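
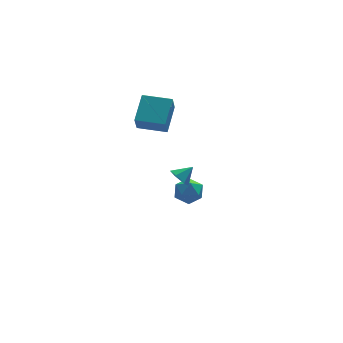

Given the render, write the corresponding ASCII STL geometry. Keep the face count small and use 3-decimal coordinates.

solid 
facet normal -0.769 -0.143 -0.623
outer loop
vertex -3.055 -1.408 0.482
vertex -3.382 -1.743 0.962
vertex -3.459 -1.08 0.905
endloop
endfacet
facet normal 0.567 0.819 -0.093
outer loop
vertex -3.055 -1.408 0.482
vertex -3.459 -1.08 0.905
vertex -2.598 -1.597 1.598
endloop
endfacet
facet normal -0.769 -0.143 -0.623
outer loop
vertex -3.459 -1.08 0.905
vertex -3.382 -1.743 0.962
vertex -3.785 -1.414 1.384
endloop
endfacet
facet normal 0.021 0.813 0.581
outer loop
vertex -3.459 -1.08 0.905
vertex -3.785 -1.414 1.384
vertex -2.598 -1.597 1.598
endloop
endfacet
facet normal -0.769 -0.143 -0.623
outer loop
vertex -3.785 -1.414 1.384
vertex -3.382 -1.743 0.962
vertex -3.709 -2.077 1.442
endloop
endfacet
facet normal -0.167 0.067 0.984
outer loop
vertex -3.785 -1.414 1.384
vertex -3.709 -2.077 1.442
vertex -2.598 -1.597 1.598
endloop
endfacet
facet normal -0.769 -0.143 -0.623
outer loop
vertex -3.709 -2.077 1.442
vertex -3.382 -1.743 0.962
vertex -3.306 -2.406 1.02
endloop
endfacet
facet normal 0.192 -0.676 0.711
outer loop
vertex -3.709 -2.077 1.442
vertex -3.306 -2.406 1.02
vertex -2.598 -1.597 1.598
endloop
endfacet
facet normal -0.769 -0.143 -0.623
outer loop
vertex -3.306 -2.406 1.02
vertex -3.382 -1.743 0.962
vertex -2.979 -2.071 0.54
endloop
endfacet
facet normal 0.740 -0.672 0.035
outer loop
vertex -3.306 -2.406 1.02
vertex -2.979 -2.071 0.54
vertex -2.598 -1.597 1.598
endloop
endfacet
facet normal -0.769 -0.143 -0.623
outer loop
vertex -2.979 -2.071 0.54
vertex -3.382 -1.743 0.962
vertex -3.055 -1.408 0.482
endloop
endfacet
facet normal 0.927 0.074 -0.367
outer loop
vertex -2.979 -2.071 0.54
vertex -3.055 -1.408 0.482
vertex -2.598 -1.597 1.598
endloop
endfacet
facet normal -0.227 0.306 0.925
outer loop
vertex -1.542 3.071 -2.896
vertex -2.391 2.686 -2.977
vertex -1.68 2.183 -2.636
endloop
endfacet
facet normal 0.472 0.180 0.863
outer loop
vertex -1.542 3.071 -2.896
vertex -1.68 2.183 -2.636
vertex -0.907 2.418 -3.107
endloop
endfacet
facet normal 0.727 0.596 0.342
outer loop
vertex -1.542 3.071 -2.896
vertex -0.907 2.418 -3.107
vertex -1.14 3.066 -3.741
endloop
endfacet
facet normal 0.183 0.980 0.081
outer loop
vertex -1.542 3.071 -2.896
vertex -1.14 3.066 -3.741
vertex -2.057 3.231 -3.66
endloop
endfacet
facet normal -0.405 0.801 0.441
outer loop
vertex -1.542 3.071 -2.896
vertex -2.057 3.231 -3.66
vertex -2.391 2.686 -2.977
endloop
endfacet
facet normal 0.556 -0.501 0.663
outer loop
vertex -0.907 2.418 -3.107
vertex -1.68 2.183 -2.636
vertex -1.363 1.629 -3.32
endloop
endfacet
facet normal -0.575 -0.296 0.763
outer loop
vertex -1.68 2.183 -2.636
vertex -2.391 2.686 -2.977
vertex -2.28 1.794 -3.239
endloop
endfacet
facet normal -0.863 0.504 -0.020
outer loop
vertex -2.391 2.686 -2.977
vertex -2.057 3.231 -3.66
vertex -2.513 2.442 -3.873
endloop
endfacet
facet normal 0.090 0.794 -0.601
outer loop
vertex -2.057 3.231 -3.66
vertex -1.14 3.066 -3.741
vertex -1.74 2.677 -4.344
endloop
endfacet
facet normal 0.968 0.173 -0.179
outer loop
vertex -1.14 3.066 -3.741
vertex -0.907 2.418 -3.107
vertex -1.029 2.174 -4.003
endloop
endfacet
facet normal -0.183 -0.980 -0.081
outer loop
vertex -1.878 1.789 -4.084
vertex -1.363 1.629 -3.32
vertex -2.28 1.794 -3.239
endloop
endfacet
facet normal -0.727 -0.596 -0.342
outer loop
vertex -1.878 1.789 -4.084
vertex -2.28 1.794 -3.239
vertex -2.513 2.442 -3.873
endloop
endfacet
facet normal -0.472 -0.180 -0.863
outer loop
vertex -1.878 1.789 -4.084
vertex -2.513 2.442 -3.873
vertex -1.74 2.677 -4.344
endloop
endfacet
facet normal 0.227 -0.306 -0.925
outer loop
vertex -1.878 1.789 -4.084
vertex -1.74 2.677 -4.344
vertex -1.029 2.174 -4.003
endloop
endfacet
facet normal 0.405 -0.801 -0.441
outer loop
vertex -1.878 1.789 -4.084
vertex -1.029 2.174 -4.003
vertex -1.363 1.629 -3.32
endloop
endfacet
facet normal -0.090 -0.794 0.601
outer loop
vertex -2.28 1.794 -3.239
vertex -1.363 1.629 -3.32
vertex -1.68 2.183 -2.636
endloop
endfacet
facet normal -0.968 -0.173 0.179
outer loop
vertex -2.513 2.442 -3.873
vertex -2.28 1.794 -3.239
vertex -2.391 2.686 -2.977
endloop
endfacet
facet normal -0.556 0.501 -0.663
outer loop
vertex -1.74 2.677 -4.344
vertex -2.513 2.442 -3.873
vertex -2.057 3.231 -3.66
endloop
endfacet
facet normal 0.575 0.296 -0.763
outer loop
vertex -1.029 2.174 -4.003
vertex -1.74 2.677 -4.344
vertex -1.14 3.066 -3.741
endloop
endfacet
facet normal 0.863 -0.504 0.020
outer loop
vertex -1.363 1.629 -3.32
vertex -1.029 2.174 -4.003
vertex -0.907 2.418 -3.107
endloop
endfacet
facet normal -0.886 0.461 0.050
outer loop
vertex -4.23 2.784 4.66
vertex -3.951 3.44 3.549
vertex -4.986 1.439 3.675
endloop
endfacet
facet normal -0.212 -0.497 0.841
outer loop
vertex -3.489 0.66 3.591
vertex -4.23 2.784 4.66
vertex -4.986 1.439 3.675
endloop
endfacet
facet normal -0.886 0.461 0.050
outer loop
vertex -4.986 1.439 3.675
vertex -3.951 3.44 3.549
vertex -4.707 2.095 2.565
endloop
endfacet
facet normal -0.413 -0.735 -0.538
outer loop
vertex -4.707 2.095 2.565
vertex -3.489 0.66 3.591
vertex -4.986 1.439 3.675
endloop
endfacet
facet normal 0.413 0.735 0.538
outer loop
vertex -4.23 2.784 4.66
vertex -2.454 2.661 3.465
vertex -3.951 3.44 3.549
endloop
endfacet
facet normal -0.211 -0.497 0.842
outer loop
vertex -2.733 2.005 4.575
vertex -4.23 2.784 4.66
vertex -3.489 0.66 3.591
endloop
endfacet
facet normal 0.413 0.735 0.538
outer loop
vertex -2.733 2.005 4.575
vertex -2.454 2.661 3.465
vertex -4.23 2.784 4.66
endloop
endfacet
facet normal 0.211 0.497 -0.842
outer loop
vertex -3.951 3.44 3.549
vertex -2.454 2.661 3.465
vertex -4.707 2.095 2.565
endloop
endfacet
facet normal -0.413 -0.735 -0.538
outer loop
vertex -3.21 1.316 2.48
vertex -3.489 0.66 3.591
vertex -4.707 2.095 2.565
endloop
endfacet
facet normal 0.211 0.498 -0.841
outer loop
vertex -4.707 2.095 2.565
vertex -2.454 2.661 3.465
vertex -3.21 1.316 2.48
endloop
endfacet
facet normal 0.886 -0.461 -0.050
outer loop
vertex -3.21 1.316 2.48
vertex -2.733 2.005 4.575
vertex -3.489 0.66 3.591
endloop
endfacet
facet normal 0.886 -0.461 -0.050
outer loop
vertex -2.454 2.661 3.465
vertex -2.733 2.005 4.575
vertex -3.21 1.316 2.48
endloop
endfacet

endsolid


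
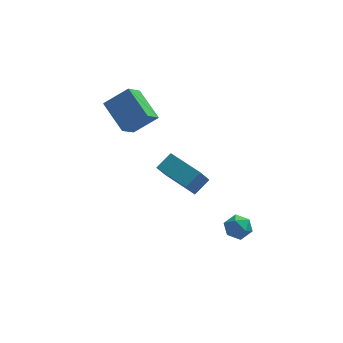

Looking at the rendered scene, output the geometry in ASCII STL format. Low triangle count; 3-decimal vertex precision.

solid 
facet normal -0.408 -0.666 0.624
outer loop
vertex -2.965 3.873 3.507
vertex -4.263 3.725 2.5
vertex -2.021 2.363 2.513
endloop
endfacet
facet normal 0.787 0.090 0.611
outer loop
vertex -1.437 3.315 1.62
vertex -2.965 3.873 3.507
vertex -2.021 2.363 2.513
endloop
endfacet
facet normal -0.408 -0.666 0.624
outer loop
vertex -2.021 2.363 2.513
vertex -4.263 3.725 2.5
vertex -3.319 2.214 1.505
endloop
endfacet
facet normal 0.463 -0.741 -0.487
outer loop
vertex -3.319 2.214 1.505
vertex -1.437 3.315 1.62
vertex -2.021 2.363 2.513
endloop
endfacet
facet normal -0.462 0.741 0.487
outer loop
vertex -2.965 3.873 3.507
vertex -3.679 4.677 1.607
vertex -4.263 3.725 2.5
endloop
endfacet
facet normal 0.787 0.089 0.611
outer loop
vertex -2.381 4.826 2.615
vertex -2.965 3.873 3.507
vertex -1.437 3.315 1.62
endloop
endfacet
facet normal -0.463 0.740 0.487
outer loop
vertex -2.381 4.826 2.615
vertex -3.679 4.677 1.607
vertex -2.965 3.873 3.507
endloop
endfacet
facet normal -0.787 -0.090 -0.610
outer loop
vertex -4.263 3.725 2.5
vertex -3.679 4.677 1.607
vertex -3.319 2.214 1.505
endloop
endfacet
facet normal 0.463 -0.740 -0.488
outer loop
vertex -2.735 3.167 0.613
vertex -1.437 3.315 1.62
vertex -3.319 2.214 1.505
endloop
endfacet
facet normal -0.787 -0.090 -0.611
outer loop
vertex -3.319 2.214 1.505
vertex -3.679 4.677 1.607
vertex -2.735 3.167 0.613
endloop
endfacet
facet normal 0.408 0.666 -0.624
outer loop
vertex -2.735 3.167 0.613
vertex -2.381 4.826 2.615
vertex -1.437 3.315 1.62
endloop
endfacet
facet normal 0.408 0.666 -0.624
outer loop
vertex -3.679 4.677 1.607
vertex -2.381 4.826 2.615
vertex -2.735 3.167 0.613
endloop
endfacet
facet normal -0.339 -0.471 0.814
outer loop
vertex 0.666 2.134 -1.873
vertex -0.808 3.712 -1.573
vertex -0.106 1.54 -2.538
endloop
endfacet
facet normal 0.676 -0.724 -0.138
outer loop
vertex 0.388 2.228 -3.727
vertex 0.666 2.134 -1.873
vertex -0.106 1.54 -2.538
endloop
endfacet
facet normal -0.338 -0.471 0.815
outer loop
vertex -0.106 1.54 -2.538
vertex -0.808 3.712 -1.573
vertex -1.58 3.118 -2.237
endloop
endfacet
facet normal -0.655 -0.504 -0.564
outer loop
vertex -1.58 3.118 -2.237
vertex 0.388 2.228 -3.727
vertex -0.106 1.54 -2.538
endloop
endfacet
facet normal 0.654 0.504 0.564
outer loop
vertex 0.666 2.134 -1.873
vertex -0.314 4.4 -2.762
vertex -0.808 3.712 -1.573
endloop
endfacet
facet normal 0.676 -0.724 -0.138
outer loop
vertex 1.16 2.822 -3.063
vertex 0.666 2.134 -1.873
vertex 0.388 2.228 -3.727
endloop
endfacet
facet normal 0.655 0.504 0.563
outer loop
vertex 1.16 2.822 -3.063
vertex -0.314 4.4 -2.762
vertex 0.666 2.134 -1.873
endloop
endfacet
facet normal -0.676 0.724 0.138
outer loop
vertex -0.808 3.712 -1.573
vertex -0.314 4.4 -2.762
vertex -1.58 3.118 -2.237
endloop
endfacet
facet normal -0.655 -0.504 -0.563
outer loop
vertex -1.086 3.806 -3.427
vertex 0.388 2.228 -3.727
vertex -1.58 3.118 -2.237
endloop
endfacet
facet normal -0.676 0.724 0.138
outer loop
vertex -1.58 3.118 -2.237
vertex -0.314 4.4 -2.762
vertex -1.086 3.806 -3.427
endloop
endfacet
facet normal 0.338 0.471 -0.815
outer loop
vertex -1.086 3.806 -3.427
vertex 1.16 2.822 -3.063
vertex 0.388 2.228 -3.727
endloop
endfacet
facet normal 0.339 0.472 -0.814
outer loop
vertex -0.314 4.4 -2.762
vertex 1.16 2.822 -3.063
vertex -1.086 3.806 -3.427
endloop
endfacet
facet normal -0.633 0.723 0.276
outer loop
vertex 1.941 -2.351 -2.083
vertex 1.567 -2.859 -1.61
vertex 2.172 -2.435 -1.334
endloop
endfacet
facet normal 0.007 0.994 0.109
outer loop
vertex 1.941 -2.351 -2.083
vertex 2.172 -2.435 -1.334
vertex 2.709 -2.376 -1.908
endloop
endfacet
facet normal 0.155 0.810 -0.565
outer loop
vertex 1.941 -2.351 -2.083
vertex 2.709 -2.376 -1.908
vertex 2.436 -2.763 -2.538
endloop
endfacet
facet normal -0.393 0.427 -0.814
outer loop
vertex 1.941 -2.351 -2.083
vertex 2.436 -2.763 -2.538
vertex 1.73 -3.061 -2.354
endloop
endfacet
facet normal -0.880 0.374 -0.294
outer loop
vertex 1.941 -2.351 -2.083
vertex 1.73 -3.061 -2.354
vertex 1.567 -2.859 -1.61
endloop
endfacet
facet normal 0.494 0.688 0.532
outer loop
vertex 2.709 -2.376 -1.908
vertex 2.172 -2.435 -1.334
vertex 2.81 -2.899 -1.326
endloop
endfacet
facet normal -0.542 0.251 0.802
outer loop
vertex 2.172 -2.435 -1.334
vertex 1.567 -2.859 -1.61
vertex 2.104 -3.197 -1.142
endloop
endfacet
facet normal -0.941 -0.316 -0.120
outer loop
vertex 1.567 -2.859 -1.61
vertex 1.73 -3.061 -2.354
vertex 1.831 -3.584 -1.772
endloop
endfacet
facet normal -0.154 -0.228 -0.961
outer loop
vertex 1.73 -3.061 -2.354
vertex 2.436 -2.763 -2.538
vertex 2.368 -3.525 -2.346
endloop
endfacet
facet normal 0.732 0.391 -0.558
outer loop
vertex 2.436 -2.763 -2.538
vertex 2.709 -2.376 -1.908
vertex 2.973 -3.101 -2.07
endloop
endfacet
facet normal 0.393 -0.427 0.814
outer loop
vertex 2.599 -3.609 -1.597
vertex 2.81 -2.899 -1.326
vertex 2.104 -3.197 -1.142
endloop
endfacet
facet normal -0.155 -0.810 0.565
outer loop
vertex 2.599 -3.609 -1.597
vertex 2.104 -3.197 -1.142
vertex 1.831 -3.584 -1.772
endloop
endfacet
facet normal -0.007 -0.994 -0.109
outer loop
vertex 2.599 -3.609 -1.597
vertex 1.831 -3.584 -1.772
vertex 2.368 -3.525 -2.346
endloop
endfacet
facet normal 0.633 -0.723 -0.276
outer loop
vertex 2.599 -3.609 -1.597
vertex 2.368 -3.525 -2.346
vertex 2.973 -3.101 -2.07
endloop
endfacet
facet normal 0.880 -0.374 0.294
outer loop
vertex 2.599 -3.609 -1.597
vertex 2.973 -3.101 -2.07
vertex 2.81 -2.899 -1.326
endloop
endfacet
facet normal 0.154 0.228 0.961
outer loop
vertex 2.104 -3.197 -1.142
vertex 2.81 -2.899 -1.326
vertex 2.172 -2.435 -1.334
endloop
endfacet
facet normal -0.732 -0.391 0.558
outer loop
vertex 1.831 -3.584 -1.772
vertex 2.104 -3.197 -1.142
vertex 1.567 -2.859 -1.61
endloop
endfacet
facet normal -0.494 -0.688 -0.532
outer loop
vertex 2.368 -3.525 -2.346
vertex 1.831 -3.584 -1.772
vertex 1.73 -3.061 -2.354
endloop
endfacet
facet normal 0.542 -0.251 -0.802
outer loop
vertex 2.973 -3.101 -2.07
vertex 2.368 -3.525 -2.346
vertex 2.436 -2.763 -2.538
endloop
endfacet
facet normal 0.941 0.316 0.120
outer loop
vertex 2.81 -2.899 -1.326
vertex 2.973 -3.101 -2.07
vertex 2.709 -2.376 -1.908
endloop
endfacet

endsolid


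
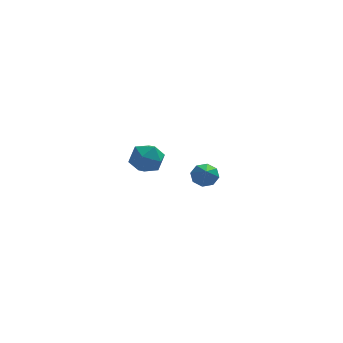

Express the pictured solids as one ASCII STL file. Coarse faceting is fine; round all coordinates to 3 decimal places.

solid 
facet normal 0.058 0.788 -0.613
outer loop
vertex 3.77 4.377 -1.104
vertex 3.248 4.208 -1.371
vertex 3.395 4.565 -0.898
endloop
endfacet
facet normal 0.525 0.125 0.842
outer loop
vertex 3.77 4.377 -1.104
vertex 3.395 4.565 -0.898
vertex 3.172 3.152 -0.549
endloop
endfacet
facet normal 0.057 0.788 -0.613
outer loop
vertex 3.395 4.565 -0.898
vertex 3.248 4.208 -1.371
vertex 2.934 4.543 -0.969
endloop
endfacet
facet normal -0.159 0.260 0.952
outer loop
vertex 3.395 4.565 -0.898
vertex 2.934 4.543 -0.969
vertex 3.172 3.152 -0.549
endloop
endfacet
facet normal 0.057 0.788 -0.613
outer loop
vertex 2.934 4.543 -0.969
vertex 3.248 4.208 -1.371
vertex 2.657 4.325 -1.275
endloop
endfacet
facet normal -0.762 0.064 0.644
outer loop
vertex 2.934 4.543 -0.969
vertex 2.657 4.325 -1.275
vertex 3.172 3.152 -0.549
endloop
endfacet
facet normal 0.056 0.788 -0.614
outer loop
vertex 2.657 4.325 -1.275
vertex 3.248 4.208 -1.371
vertex 2.726 4.038 -1.637
endloop
endfacet
facet normal -0.932 -0.348 0.098
outer loop
vertex 2.657 4.325 -1.275
vertex 2.726 4.038 -1.637
vertex 3.172 3.152 -0.549
endloop
endfacet
facet normal 0.056 0.788 -0.613
outer loop
vertex 2.726 4.038 -1.637
vertex 3.248 4.208 -1.371
vertex 3.101 3.851 -1.843
endloop
endfacet
facet normal -0.569 -0.736 -0.367
outer loop
vertex 2.726 4.038 -1.637
vertex 3.101 3.851 -1.843
vertex 3.172 3.152 -0.549
endloop
endfacet
facet normal 0.057 0.788 -0.613
outer loop
vertex 3.101 3.851 -1.843
vertex 3.248 4.208 -1.371
vertex 3.562 3.873 -1.772
endloop
endfacet
facet normal 0.115 -0.871 -0.477
outer loop
vertex 3.101 3.851 -1.843
vertex 3.562 3.873 -1.772
vertex 3.172 3.152 -0.549
endloop
endfacet
facet normal 0.057 0.788 -0.613
outer loop
vertex 3.562 3.873 -1.772
vertex 3.248 4.208 -1.371
vertex 3.839 4.091 -1.466
endloop
endfacet
facet normal 0.718 -0.675 -0.169
outer loop
vertex 3.562 3.873 -1.772
vertex 3.839 4.091 -1.466
vertex 3.172 3.152 -0.549
endloop
endfacet
facet normal 0.058 0.789 -0.612
outer loop
vertex 3.839 4.091 -1.466
vertex 3.248 4.208 -1.371
vertex 3.77 4.377 -1.104
endloop
endfacet
facet normal 0.888 -0.263 0.377
outer loop
vertex 3.839 4.091 -1.466
vertex 3.77 4.377 -1.104
vertex 3.172 3.152 -0.549
endloop
endfacet
facet normal -0.614 -0.789 0.012
outer loop
vertex -0.364 -1.628 2.892
vertex 0.192 -2.065 2.593
vertex 0.123 -2.0 3.355
endloop
endfacet
facet normal -0.771 -0.337 0.540
outer loop
vertex -0.364 -1.628 2.892
vertex 0.123 -2.0 3.355
vertex -0.081 -1.278 3.514
endloop
endfacet
facet normal -0.921 0.299 0.251
outer loop
vertex -0.364 -1.628 2.892
vertex -0.081 -1.278 3.514
vertex -0.138 -0.896 2.85
endloop
endfacet
facet normal -0.857 0.238 -0.458
outer loop
vertex -0.364 -1.628 2.892
vertex -0.138 -0.896 2.85
vertex 0.031 -1.382 2.281
endloop
endfacet
facet normal -0.667 -0.434 -0.606
outer loop
vertex -0.364 -1.628 2.892
vertex 0.031 -1.382 2.281
vertex 0.192 -2.065 2.593
endloop
endfacet
facet normal -0.189 -0.262 0.946
outer loop
vertex -0.081 -1.278 3.514
vertex 0.123 -2.0 3.355
vertex 0.649 -1.498 3.599
endloop
endfacet
facet normal 0.065 -0.994 0.091
outer loop
vertex 0.123 -2.0 3.355
vertex 0.192 -2.065 2.593
vertex 0.818 -1.984 3.03
endloop
endfacet
facet normal -0.021 -0.419 -0.908
outer loop
vertex 0.192 -2.065 2.593
vertex 0.031 -1.382 2.281
vertex 0.761 -1.602 2.366
endloop
endfacet
facet normal -0.328 0.668 -0.668
outer loop
vertex 0.031 -1.382 2.281
vertex -0.138 -0.896 2.85
vertex 0.557 -0.88 2.525
endloop
endfacet
facet normal -0.432 0.765 0.477
outer loop
vertex -0.138 -0.896 2.85
vertex -0.081 -1.278 3.514
vertex 0.488 -0.815 3.287
endloop
endfacet
facet normal 0.857 -0.238 0.458
outer loop
vertex 1.044 -1.252 2.988
vertex 0.649 -1.498 3.599
vertex 0.818 -1.984 3.03
endloop
endfacet
facet normal 0.921 -0.299 -0.251
outer loop
vertex 1.044 -1.252 2.988
vertex 0.818 -1.984 3.03
vertex 0.761 -1.602 2.366
endloop
endfacet
facet normal 0.771 0.337 -0.540
outer loop
vertex 1.044 -1.252 2.988
vertex 0.761 -1.602 2.366
vertex 0.557 -0.88 2.525
endloop
endfacet
facet normal 0.614 0.789 -0.012
outer loop
vertex 1.044 -1.252 2.988
vertex 0.557 -0.88 2.525
vertex 0.488 -0.815 3.287
endloop
endfacet
facet normal 0.667 0.434 0.606
outer loop
vertex 1.044 -1.252 2.988
vertex 0.488 -0.815 3.287
vertex 0.649 -1.498 3.599
endloop
endfacet
facet normal 0.328 -0.668 0.668
outer loop
vertex 0.818 -1.984 3.03
vertex 0.649 -1.498 3.599
vertex 0.123 -2.0 3.355
endloop
endfacet
facet normal 0.432 -0.765 -0.477
outer loop
vertex 0.761 -1.602 2.366
vertex 0.818 -1.984 3.03
vertex 0.192 -2.065 2.593
endloop
endfacet
facet normal 0.189 0.262 -0.946
outer loop
vertex 0.557 -0.88 2.525
vertex 0.761 -1.602 2.366
vertex 0.031 -1.382 2.281
endloop
endfacet
facet normal -0.065 0.994 -0.091
outer loop
vertex 0.488 -0.815 3.287
vertex 0.557 -0.88 2.525
vertex -0.138 -0.896 2.85
endloop
endfacet
facet normal 0.021 0.419 0.908
outer loop
vertex 0.649 -1.498 3.599
vertex 0.488 -0.815 3.287
vertex -0.081 -1.278 3.514
endloop
endfacet

endsolid


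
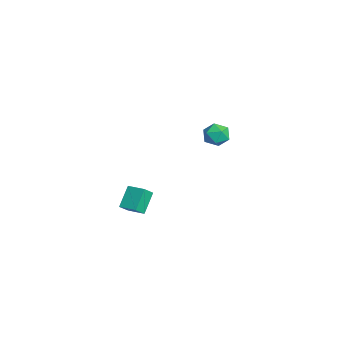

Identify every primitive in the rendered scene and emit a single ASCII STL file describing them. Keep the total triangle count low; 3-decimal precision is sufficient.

solid 
facet normal -0.443 0.593 -0.672
outer loop
vertex 2.806 -3.795 0.812
vertex 3.521 -3.109 0.946
vertex 3.531 -4.359 -0.164
endloop
endfacet
facet normal -0.715 -0.687 -0.134
outer loop
vertex 3.899 -4.851 0.394
vertex 2.806 -3.795 0.812
vertex 3.531 -4.359 -0.164
endloop
endfacet
facet normal -0.443 0.593 -0.672
outer loop
vertex 3.531 -4.359 -0.164
vertex 3.521 -3.109 0.946
vertex 4.246 -3.673 -0.03
endloop
endfacet
facet normal 0.541 -0.421 -0.728
outer loop
vertex 4.246 -3.673 -0.03
vertex 3.899 -4.851 0.394
vertex 3.531 -4.359 -0.164
endloop
endfacet
facet normal -0.541 0.421 0.728
outer loop
vertex 2.806 -3.795 0.812
vertex 3.889 -3.601 1.504
vertex 3.521 -3.109 0.946
endloop
endfacet
facet normal -0.715 -0.687 -0.134
outer loop
vertex 3.174 -4.287 1.37
vertex 2.806 -3.795 0.812
vertex 3.899 -4.851 0.394
endloop
endfacet
facet normal -0.541 0.421 0.728
outer loop
vertex 3.174 -4.287 1.37
vertex 3.889 -3.601 1.504
vertex 2.806 -3.795 0.812
endloop
endfacet
facet normal 0.715 0.687 0.134
outer loop
vertex 3.521 -3.109 0.946
vertex 3.889 -3.601 1.504
vertex 4.246 -3.673 -0.03
endloop
endfacet
facet normal 0.541 -0.421 -0.728
outer loop
vertex 4.614 -4.165 0.528
vertex 3.899 -4.851 0.394
vertex 4.246 -3.673 -0.03
endloop
endfacet
facet normal 0.715 0.687 0.134
outer loop
vertex 4.246 -3.673 -0.03
vertex 3.889 -3.601 1.504
vertex 4.614 -4.165 0.528
endloop
endfacet
facet normal 0.443 -0.593 0.672
outer loop
vertex 4.614 -4.165 0.528
vertex 3.174 -4.287 1.37
vertex 3.899 -4.851 0.394
endloop
endfacet
facet normal 0.443 -0.593 0.672
outer loop
vertex 3.889 -3.601 1.504
vertex 3.174 -4.287 1.37
vertex 4.614 -4.165 0.528
endloop
endfacet
facet normal -0.626 0.772 0.111
outer loop
vertex -3.478 2.1 0.306
vertex -3.897 1.679 0.872
vertex -3.269 2.156 1.097
endloop
endfacet
facet normal 0.025 0.997 -0.077
outer loop
vertex -3.478 2.1 0.306
vertex -3.269 2.156 1.097
vertex -2.687 2.097 0.523
endloop
endfacet
facet normal 0.194 0.689 -0.698
outer loop
vertex -3.478 2.1 0.306
vertex -2.687 2.097 0.523
vertex -2.955 1.584 -0.058
endloop
endfacet
facet normal -0.353 0.273 -0.895
outer loop
vertex -3.478 2.1 0.306
vertex -2.955 1.584 -0.058
vertex -3.703 1.325 0.158
endloop
endfacet
facet normal -0.859 0.325 -0.395
outer loop
vertex -3.478 2.1 0.306
vertex -3.703 1.325 0.158
vertex -3.897 1.679 0.872
endloop
endfacet
facet normal 0.487 0.768 0.415
outer loop
vertex -2.687 2.097 0.523
vertex -3.269 2.156 1.097
vertex -2.617 1.675 1.222
endloop
endfacet
facet normal -0.565 0.405 0.719
outer loop
vertex -3.269 2.156 1.097
vertex -3.897 1.679 0.872
vertex -3.365 1.416 1.438
endloop
endfacet
facet normal -0.943 -0.319 -0.098
outer loop
vertex -3.897 1.679 0.872
vertex -3.703 1.325 0.158
vertex -3.633 0.903 0.857
endloop
endfacet
facet normal -0.123 -0.402 -0.907
outer loop
vertex -3.703 1.325 0.158
vertex -2.955 1.584 -0.058
vertex -3.051 0.844 0.283
endloop
endfacet
facet normal 0.761 0.270 -0.590
outer loop
vertex -2.955 1.584 -0.058
vertex -2.687 2.097 0.523
vertex -2.423 1.321 0.508
endloop
endfacet
facet normal 0.353 -0.273 0.895
outer loop
vertex -2.842 0.9 1.074
vertex -2.617 1.675 1.222
vertex -3.365 1.416 1.438
endloop
endfacet
facet normal -0.194 -0.689 0.698
outer loop
vertex -2.842 0.9 1.074
vertex -3.365 1.416 1.438
vertex -3.633 0.903 0.857
endloop
endfacet
facet normal -0.025 -0.997 0.077
outer loop
vertex -2.842 0.9 1.074
vertex -3.633 0.903 0.857
vertex -3.051 0.844 0.283
endloop
endfacet
facet normal 0.626 -0.772 -0.111
outer loop
vertex -2.842 0.9 1.074
vertex -3.051 0.844 0.283
vertex -2.423 1.321 0.508
endloop
endfacet
facet normal 0.859 -0.325 0.395
outer loop
vertex -2.842 0.9 1.074
vertex -2.423 1.321 0.508
vertex -2.617 1.675 1.222
endloop
endfacet
facet normal 0.123 0.402 0.907
outer loop
vertex -3.365 1.416 1.438
vertex -2.617 1.675 1.222
vertex -3.269 2.156 1.097
endloop
endfacet
facet normal -0.761 -0.270 0.590
outer loop
vertex -3.633 0.903 0.857
vertex -3.365 1.416 1.438
vertex -3.897 1.679 0.872
endloop
endfacet
facet normal -0.487 -0.768 -0.415
outer loop
vertex -3.051 0.844 0.283
vertex -3.633 0.903 0.857
vertex -3.703 1.325 0.158
endloop
endfacet
facet normal 0.565 -0.405 -0.719
outer loop
vertex -2.423 1.321 0.508
vertex -3.051 0.844 0.283
vertex -2.955 1.584 -0.058
endloop
endfacet
facet normal 0.943 0.319 0.098
outer loop
vertex -2.617 1.675 1.222
vertex -2.423 1.321 0.508
vertex -2.687 2.097 0.523
endloop
endfacet

endsolid


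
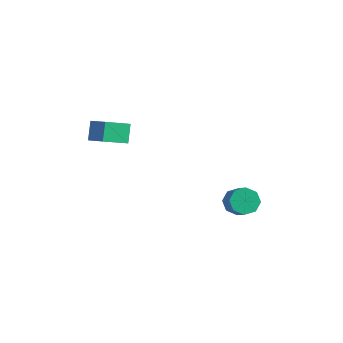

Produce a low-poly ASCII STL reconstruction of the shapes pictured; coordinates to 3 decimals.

solid 
facet normal -0.637 0.402 -0.658
outer loop
vertex 1.001 2.873 0.328
vertex 0.612 2.443 0.442
vertex 0.719 2.979 0.666
endloop
endfacet
facet normal 0.455 0.885 0.102
outer loop
vertex 1.001 2.873 0.328
vertex 0.719 2.979 0.666
vertex 1.676 2.446 1.025
endloop
endfacet
facet normal 0.455 0.885 0.101
outer loop
vertex 1.676 2.446 1.025
vertex 0.719 2.979 0.666
vertex 1.395 2.552 1.362
endloop
endfacet
facet normal 0.637 -0.403 0.658
outer loop
vertex 1.676 2.446 1.025
vertex 1.395 2.552 1.362
vertex 1.288 2.017 1.138
endloop
endfacet
facet normal -0.637 0.402 -0.658
outer loop
vertex 0.719 2.979 0.666
vertex 0.612 2.443 0.442
vertex 0.375 2.771 0.872
endloop
endfacet
facet normal -0.119 0.791 0.600
outer loop
vertex 0.719 2.979 0.666
vertex 0.375 2.771 0.872
vertex 1.395 2.552 1.362
endloop
endfacet
facet normal -0.119 0.791 0.600
outer loop
vertex 1.395 2.552 1.362
vertex 0.375 2.771 0.872
vertex 1.051 2.344 1.568
endloop
endfacet
facet normal 0.637 -0.403 0.657
outer loop
vertex 1.395 2.552 1.362
vertex 1.051 2.344 1.568
vertex 1.288 2.017 1.138
endloop
endfacet
facet normal -0.637 0.402 -0.658
outer loop
vertex 0.375 2.771 0.872
vertex 0.612 2.443 0.442
vertex 0.17 2.371 0.826
endloop
endfacet
facet normal -0.622 0.233 0.747
outer loop
vertex 0.375 2.771 0.872
vertex 0.17 2.371 0.826
vertex 1.051 2.344 1.568
endloop
endfacet
facet normal -0.622 0.233 0.747
outer loop
vertex 1.051 2.344 1.568
vertex 0.17 2.371 0.826
vertex 0.846 1.944 1.522
endloop
endfacet
facet normal 0.637 -0.402 0.657
outer loop
vertex 1.051 2.344 1.568
vertex 0.846 1.944 1.522
vertex 1.288 2.017 1.138
endloop
endfacet
facet normal -0.637 0.403 -0.657
outer loop
vertex 0.17 2.371 0.826
vertex 0.612 2.443 0.442
vertex 0.224 2.014 0.555
endloop
endfacet
facet normal -0.761 -0.461 0.456
outer loop
vertex 0.17 2.371 0.826
vertex 0.224 2.014 0.555
vertex 0.846 1.944 1.522
endloop
endfacet
facet normal -0.762 -0.459 0.457
outer loop
vertex 0.846 1.944 1.522
vertex 0.224 2.014 0.555
vertex 0.899 1.587 1.252
endloop
endfacet
facet normal 0.637 -0.402 0.657
outer loop
vertex 0.846 1.944 1.522
vertex 0.899 1.587 1.252
vertex 1.288 2.017 1.138
endloop
endfacet
facet normal -0.637 0.403 -0.658
outer loop
vertex 0.224 2.014 0.555
vertex 0.612 2.443 0.442
vertex 0.505 1.908 0.218
endloop
endfacet
facet normal -0.455 -0.885 -0.101
outer loop
vertex 0.224 2.014 0.555
vertex 0.505 1.908 0.218
vertex 0.899 1.587 1.252
endloop
endfacet
facet normal -0.454 -0.885 -0.102
outer loop
vertex 0.899 1.587 1.252
vertex 0.505 1.908 0.218
vertex 1.181 1.481 0.914
endloop
endfacet
facet normal 0.637 -0.402 0.658
outer loop
vertex 0.899 1.587 1.252
vertex 1.181 1.481 0.914
vertex 1.288 2.017 1.138
endloop
endfacet
facet normal -0.637 0.403 -0.657
outer loop
vertex 0.505 1.908 0.218
vertex 0.612 2.443 0.442
vertex 0.849 2.116 0.012
endloop
endfacet
facet normal 0.119 -0.791 -0.600
outer loop
vertex 0.505 1.908 0.218
vertex 0.849 2.116 0.012
vertex 1.181 1.481 0.914
endloop
endfacet
facet normal 0.119 -0.791 -0.600
outer loop
vertex 1.181 1.481 0.914
vertex 0.849 2.116 0.012
vertex 1.525 1.689 0.708
endloop
endfacet
facet normal 0.637 -0.402 0.658
outer loop
vertex 1.181 1.481 0.914
vertex 1.525 1.689 0.708
vertex 1.288 2.017 1.138
endloop
endfacet
facet normal -0.637 0.402 -0.657
outer loop
vertex 0.849 2.116 0.012
vertex 0.612 2.443 0.442
vertex 1.054 2.516 0.058
endloop
endfacet
facet normal 0.622 -0.233 -0.747
outer loop
vertex 0.849 2.116 0.012
vertex 1.054 2.516 0.058
vertex 1.525 1.689 0.708
endloop
endfacet
facet normal 0.622 -0.233 -0.747
outer loop
vertex 1.525 1.689 0.708
vertex 1.054 2.516 0.058
vertex 1.73 2.089 0.754
endloop
endfacet
facet normal 0.637 -0.402 0.658
outer loop
vertex 1.525 1.689 0.708
vertex 1.73 2.089 0.754
vertex 1.288 2.017 1.138
endloop
endfacet
facet normal -0.637 0.402 -0.657
outer loop
vertex 1.054 2.516 0.058
vertex 0.612 2.443 0.442
vertex 1.001 2.873 0.328
endloop
endfacet
facet normal 0.761 0.459 -0.458
outer loop
vertex 1.054 2.516 0.058
vertex 1.001 2.873 0.328
vertex 1.73 2.089 0.754
endloop
endfacet
facet normal 0.762 0.461 -0.455
outer loop
vertex 1.73 2.089 0.754
vertex 1.001 2.873 0.328
vertex 1.676 2.446 1.025
endloop
endfacet
facet normal 0.637 -0.403 0.657
outer loop
vertex 1.73 2.089 0.754
vertex 1.676 2.446 1.025
vertex 1.288 2.017 1.138
endloop
endfacet
facet normal -0.339 0.532 0.776
outer loop
vertex -3.599 -0.076 4.283
vertex -3.271 0.921 3.742
vertex -4.381 -0.023 3.905
endloop
endfacet
facet normal -0.279 -0.844 0.458
outer loop
vertex -4.089 -0.481 3.238
vertex -3.599 -0.076 4.283
vertex -4.381 -0.023 3.905
endloop
endfacet
facet normal -0.339 0.532 0.776
outer loop
vertex -4.381 -0.023 3.905
vertex -3.271 0.921 3.742
vertex -4.053 0.973 3.365
endloop
endfacet
facet normal -0.899 0.060 -0.435
outer loop
vertex -4.053 0.973 3.365
vertex -4.089 -0.481 3.238
vertex -4.381 -0.023 3.905
endloop
endfacet
facet normal 0.899 -0.060 0.435
outer loop
vertex -3.599 -0.076 4.283
vertex -2.979 0.463 3.075
vertex -3.271 0.921 3.742
endloop
endfacet
facet normal -0.277 -0.845 0.457
outer loop
vertex -3.307 -0.533 3.615
vertex -3.599 -0.076 4.283
vertex -4.089 -0.481 3.238
endloop
endfacet
facet normal 0.899 -0.061 0.434
outer loop
vertex -3.307 -0.533 3.615
vertex -2.979 0.463 3.075
vertex -3.599 -0.076 4.283
endloop
endfacet
facet normal 0.277 0.844 -0.458
outer loop
vertex -3.271 0.921 3.742
vertex -2.979 0.463 3.075
vertex -4.053 0.973 3.365
endloop
endfacet
facet normal -0.899 0.060 -0.434
outer loop
vertex -3.761 0.516 2.697
vertex -4.089 -0.481 3.238
vertex -4.053 0.973 3.365
endloop
endfacet
facet normal 0.278 0.845 -0.457
outer loop
vertex -4.053 0.973 3.365
vertex -2.979 0.463 3.075
vertex -3.761 0.516 2.697
endloop
endfacet
facet normal 0.339 -0.532 -0.776
outer loop
vertex -3.761 0.516 2.697
vertex -3.307 -0.533 3.615
vertex -4.089 -0.481 3.238
endloop
endfacet
facet normal 0.339 -0.532 -0.776
outer loop
vertex -2.979 0.463 3.075
vertex -3.307 -0.533 3.615
vertex -3.761 0.516 2.697
endloop
endfacet

endsolid


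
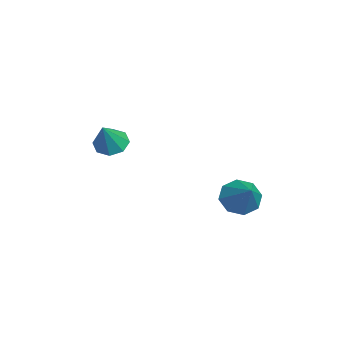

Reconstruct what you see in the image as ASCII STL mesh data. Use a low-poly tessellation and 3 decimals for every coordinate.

solid 
facet normal -0.547 0.207 -0.811
outer loop
vertex -3.231 -2.274 -0.485
vertex -3.914 -2.875 -0.178
vertex -3.73 -1.939 -0.063
endloop
endfacet
facet normal 0.669 0.706 0.230
outer loop
vertex -3.231 -2.274 -0.485
vertex -3.73 -1.939 -0.063
vertex -2.826 -3.285 1.438
endloop
endfacet
facet normal -0.546 0.207 -0.812
outer loop
vertex -3.73 -1.939 -0.063
vertex -3.914 -2.875 -0.178
vertex -4.338 -2.152 0.292
endloop
endfacet
facet normal 0.099 0.770 0.631
outer loop
vertex -3.73 -1.939 -0.063
vertex -4.338 -2.152 0.292
vertex -2.826 -3.285 1.438
endloop
endfacet
facet normal -0.547 0.207 -0.811
outer loop
vertex -4.338 -2.152 0.292
vertex -3.914 -2.875 -0.178
vertex -4.697 -2.788 0.372
endloop
endfacet
facet normal -0.399 0.333 0.855
outer loop
vertex -4.338 -2.152 0.292
vertex -4.697 -2.788 0.372
vertex -2.826 -3.285 1.438
endloop
endfacet
facet normal -0.547 0.206 -0.811
outer loop
vertex -4.697 -2.788 0.372
vertex -3.914 -2.875 -0.178
vertex -4.597 -3.475 0.13
endloop
endfacet
facet normal -0.532 -0.349 0.771
outer loop
vertex -4.697 -2.788 0.372
vertex -4.597 -3.475 0.13
vertex -2.826 -3.285 1.438
endloop
endfacet
facet normal -0.547 0.206 -0.811
outer loop
vertex -4.597 -3.475 0.13
vertex -3.914 -2.875 -0.178
vertex -4.097 -3.81 -0.292
endloop
endfacet
facet normal -0.224 -0.875 0.430
outer loop
vertex -4.597 -3.475 0.13
vertex -4.097 -3.81 -0.292
vertex -2.826 -3.285 1.438
endloop
endfacet
facet normal -0.547 0.206 -0.811
outer loop
vertex -4.097 -3.81 -0.292
vertex -3.914 -2.875 -0.178
vertex -3.49 -3.597 -0.647
endloop
endfacet
facet normal 0.347 -0.938 0.030
outer loop
vertex -4.097 -3.81 -0.292
vertex -3.49 -3.597 -0.647
vertex -2.826 -3.285 1.438
endloop
endfacet
facet normal -0.546 0.206 -0.812
outer loop
vertex -3.49 -3.597 -0.647
vertex -3.914 -2.875 -0.178
vertex -3.131 -2.961 -0.727
endloop
endfacet
facet normal 0.844 -0.501 -0.194
outer loop
vertex -3.49 -3.597 -0.647
vertex -3.131 -2.961 -0.727
vertex -2.826 -3.285 1.438
endloop
endfacet
facet normal -0.546 0.206 -0.812
outer loop
vertex -3.131 -2.961 -0.727
vertex -3.914 -2.875 -0.178
vertex -3.231 -2.274 -0.485
endloop
endfacet
facet normal 0.977 0.181 -0.111
outer loop
vertex -3.131 -2.961 -0.727
vertex -3.231 -2.274 -0.485
vertex -2.826 -3.285 1.438
endloop
endfacet
facet normal -0.754 -0.189 -0.630
outer loop
vertex 1.28 3.47 -2.592
vertex 0.602 3.329 -1.738
vertex 0.905 4.186 -2.358
endloop
endfacet
facet normal 0.762 0.524 -0.382
outer loop
vertex 1.28 3.47 -2.592
vertex 0.905 4.186 -2.358
vertex 2.198 3.731 -0.402
endloop
endfacet
facet normal -0.753 -0.190 -0.630
outer loop
vertex 0.905 4.186 -2.358
vertex 0.602 3.329 -1.738
vertex 0.351 4.4 -1.761
endloop
endfacet
facet normal 0.349 0.937 -0.012
outer loop
vertex 0.905 4.186 -2.358
vertex 0.351 4.4 -1.761
vertex 2.198 3.731 -0.402
endloop
endfacet
facet normal -0.754 -0.190 -0.629
outer loop
vertex 0.351 4.4 -1.761
vertex 0.602 3.329 -1.738
vertex -0.055 3.987 -1.15
endloop
endfacet
facet normal -0.077 0.849 0.523
outer loop
vertex 0.351 4.4 -1.761
vertex -0.055 3.987 -1.15
vertex 2.198 3.731 -0.402
endloop
endfacet
facet normal -0.753 -0.189 -0.630
outer loop
vertex -0.055 3.987 -1.15
vertex 0.602 3.329 -1.738
vertex -0.077 3.189 -0.884
endloop
endfacet
facet normal -0.267 0.311 0.912
outer loop
vertex -0.055 3.987 -1.15
vertex -0.077 3.189 -0.884
vertex 2.198 3.731 -0.402
endloop
endfacet
facet normal -0.753 -0.190 -0.630
outer loop
vertex -0.077 3.189 -0.884
vertex 0.602 3.329 -1.738
vertex 0.299 2.473 -1.118
endloop
endfacet
facet normal -0.110 -0.361 0.926
outer loop
vertex -0.077 3.189 -0.884
vertex 0.299 2.473 -1.118
vertex 2.198 3.731 -0.402
endloop
endfacet
facet normal -0.753 -0.189 -0.630
outer loop
vertex 0.299 2.473 -1.118
vertex 0.602 3.329 -1.738
vertex 0.852 2.258 -1.715
endloop
endfacet
facet normal 0.302 -0.773 0.558
outer loop
vertex 0.299 2.473 -1.118
vertex 0.852 2.258 -1.715
vertex 2.198 3.731 -0.402
endloop
endfacet
facet normal -0.753 -0.189 -0.630
outer loop
vertex 0.852 2.258 -1.715
vertex 0.602 3.329 -1.738
vertex 1.259 2.671 -2.325
endloop
endfacet
facet normal 0.728 -0.685 0.022
outer loop
vertex 0.852 2.258 -1.715
vertex 1.259 2.671 -2.325
vertex 2.198 3.731 -0.402
endloop
endfacet
facet normal -0.753 -0.191 -0.629
outer loop
vertex 1.259 2.671 -2.325
vertex 0.602 3.329 -1.738
vertex 1.28 3.47 -2.592
endloop
endfacet
facet normal 0.918 -0.147 -0.367
outer loop
vertex 1.259 2.671 -2.325
vertex 1.28 3.47 -2.592
vertex 2.198 3.731 -0.402
endloop
endfacet

endsolid


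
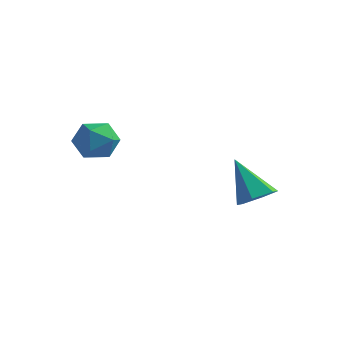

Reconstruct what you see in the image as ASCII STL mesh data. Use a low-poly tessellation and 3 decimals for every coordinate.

solid 
facet normal 0.570 -0.151 -0.807
outer loop
vertex 2.167 1.041 -3.943
vertex 1.488 1.149 -4.443
vertex 1.968 1.817 -4.229
endloop
endfacet
facet normal 0.540 0.409 0.735
outer loop
vertex 2.167 1.041 -3.943
vertex 1.968 1.817 -4.229
vertex 0.352 1.451 -2.837
endloop
endfacet
facet normal 0.571 -0.151 -0.807
outer loop
vertex 1.968 1.817 -4.229
vertex 1.488 1.149 -4.443
vertex 1.289 1.924 -4.729
endloop
endfacet
facet normal -0.019 0.972 0.234
outer loop
vertex 1.968 1.817 -4.229
vertex 1.289 1.924 -4.729
vertex 0.352 1.451 -2.837
endloop
endfacet
facet normal 0.571 -0.151 -0.807
outer loop
vertex 1.289 1.924 -4.729
vertex 1.488 1.149 -4.443
vertex 0.809 1.256 -4.943
endloop
endfacet
facet normal -0.757 0.615 -0.221
outer loop
vertex 1.289 1.924 -4.729
vertex 0.809 1.256 -4.943
vertex 0.352 1.451 -2.837
endloop
endfacet
facet normal 0.570 -0.152 -0.807
outer loop
vertex 0.809 1.256 -4.943
vertex 1.488 1.149 -4.443
vertex 1.007 0.481 -4.657
endloop
endfacet
facet normal -0.936 -0.304 -0.175
outer loop
vertex 0.809 1.256 -4.943
vertex 1.007 0.481 -4.657
vertex 0.352 1.451 -2.837
endloop
endfacet
facet normal 0.570 -0.152 -0.807
outer loop
vertex 1.007 0.481 -4.657
vertex 1.488 1.149 -4.443
vertex 1.686 0.373 -4.157
endloop
endfacet
facet normal -0.378 -0.867 0.326
outer loop
vertex 1.007 0.481 -4.657
vertex 1.686 0.373 -4.157
vertex 0.352 1.451 -2.837
endloop
endfacet
facet normal 0.570 -0.152 -0.807
outer loop
vertex 1.686 0.373 -4.157
vertex 1.488 1.149 -4.443
vertex 2.167 1.041 -3.943
endloop
endfacet
facet normal 0.361 -0.510 0.781
outer loop
vertex 1.686 0.373 -4.157
vertex 2.167 1.041 -3.943
vertex 0.352 1.451 -2.837
endloop
endfacet
facet normal -0.592 0.726 -0.352
outer loop
vertex -2.702 -2.682 -1.603
vertex -3.43 -3.055 -1.148
vertex -2.894 -2.414 -0.727
endloop
endfacet
facet normal 0.079 0.958 -0.276
outer loop
vertex -2.702 -2.682 -1.603
vertex -2.894 -2.414 -0.727
vertex -2.007 -2.562 -0.987
endloop
endfacet
facet normal 0.503 0.543 -0.673
outer loop
vertex -2.702 -2.682 -1.603
vertex -2.007 -2.562 -0.987
vertex -1.995 -3.295 -1.569
endloop
endfacet
facet normal 0.094 0.053 -0.994
outer loop
vertex -2.702 -2.682 -1.603
vertex -1.995 -3.295 -1.569
vertex -2.874 -3.6 -1.668
endloop
endfacet
facet normal -0.582 0.165 -0.796
outer loop
vertex -2.702 -2.682 -1.603
vertex -2.874 -3.6 -1.668
vertex -3.43 -3.055 -1.148
endloop
endfacet
facet normal 0.265 0.874 0.407
outer loop
vertex -2.007 -2.562 -0.987
vertex -2.894 -2.414 -0.727
vertex -2.306 -2.86 -0.152
endloop
endfacet
facet normal -0.819 0.498 0.285
outer loop
vertex -2.894 -2.414 -0.727
vertex -3.43 -3.055 -1.148
vertex -3.185 -3.165 -0.251
endloop
endfacet
facet normal -0.804 -0.407 -0.433
outer loop
vertex -3.43 -3.055 -1.148
vertex -2.874 -3.6 -1.668
vertex -3.173 -3.898 -0.833
endloop
endfacet
facet normal 0.290 -0.590 -0.754
outer loop
vertex -2.874 -3.6 -1.668
vertex -1.995 -3.295 -1.569
vertex -2.286 -4.046 -1.093
endloop
endfacet
facet normal 0.951 0.202 -0.235
outer loop
vertex -1.995 -3.295 -1.569
vertex -2.007 -2.562 -0.987
vertex -1.75 -3.405 -0.672
endloop
endfacet
facet normal -0.094 -0.053 0.994
outer loop
vertex -2.478 -3.778 -0.217
vertex -2.306 -2.86 -0.152
vertex -3.185 -3.165 -0.251
endloop
endfacet
facet normal -0.503 -0.543 0.673
outer loop
vertex -2.478 -3.778 -0.217
vertex -3.185 -3.165 -0.251
vertex -3.173 -3.898 -0.833
endloop
endfacet
facet normal -0.079 -0.958 0.276
outer loop
vertex -2.478 -3.778 -0.217
vertex -3.173 -3.898 -0.833
vertex -2.286 -4.046 -1.093
endloop
endfacet
facet normal 0.592 -0.726 0.352
outer loop
vertex -2.478 -3.778 -0.217
vertex -2.286 -4.046 -1.093
vertex -1.75 -3.405 -0.672
endloop
endfacet
facet normal 0.582 -0.165 0.796
outer loop
vertex -2.478 -3.778 -0.217
vertex -1.75 -3.405 -0.672
vertex -2.306 -2.86 -0.152
endloop
endfacet
facet normal -0.290 0.590 0.754
outer loop
vertex -3.185 -3.165 -0.251
vertex -2.306 -2.86 -0.152
vertex -2.894 -2.414 -0.727
endloop
endfacet
facet normal -0.951 -0.202 0.235
outer loop
vertex -3.173 -3.898 -0.833
vertex -3.185 -3.165 -0.251
vertex -3.43 -3.055 -1.148
endloop
endfacet
facet normal -0.265 -0.874 -0.407
outer loop
vertex -2.286 -4.046 -1.093
vertex -3.173 -3.898 -0.833
vertex -2.874 -3.6 -1.668
endloop
endfacet
facet normal 0.819 -0.498 -0.285
outer loop
vertex -1.75 -3.405 -0.672
vertex -2.286 -4.046 -1.093
vertex -1.995 -3.295 -1.569
endloop
endfacet
facet normal 0.804 0.407 0.433
outer loop
vertex -2.306 -2.86 -0.152
vertex -1.75 -3.405 -0.672
vertex -2.007 -2.562 -0.987
endloop
endfacet

endsolid


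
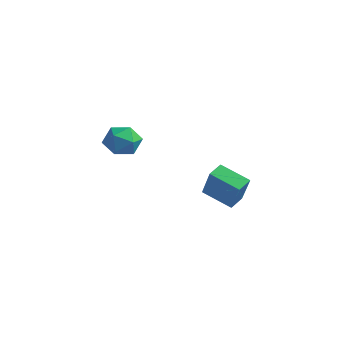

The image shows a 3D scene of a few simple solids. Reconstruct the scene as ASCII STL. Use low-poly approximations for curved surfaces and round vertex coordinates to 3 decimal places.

solid 
facet normal -0.516 0.214 -0.830
outer loop
vertex 2.211 -0.825 -1.034
vertex 2.023 0.042 -0.694
vertex 3.695 -0.203 -1.796
endloop
endfacet
facet normal 0.199 -0.912 -0.358
outer loop
vertex 4.757 -0.642 -0.086
vertex 2.211 -0.825 -1.034
vertex 3.695 -0.203 -1.796
endloop
endfacet
facet normal -0.516 0.214 -0.830
outer loop
vertex 3.695 -0.203 -1.796
vertex 2.023 0.042 -0.694
vertex 3.507 0.664 -1.456
endloop
endfacet
facet normal 0.834 0.349 -0.428
outer loop
vertex 3.507 0.664 -1.456
vertex 4.757 -0.642 -0.086
vertex 3.695 -0.203 -1.796
endloop
endfacet
facet normal -0.834 -0.349 0.428
outer loop
vertex 2.211 -0.825 -1.034
vertex 3.085 -0.397 1.016
vertex 2.023 0.042 -0.694
endloop
endfacet
facet normal 0.199 -0.912 -0.358
outer loop
vertex 3.273 -1.264 0.676
vertex 2.211 -0.825 -1.034
vertex 4.757 -0.642 -0.086
endloop
endfacet
facet normal -0.834 -0.349 0.428
outer loop
vertex 3.273 -1.264 0.676
vertex 3.085 -0.397 1.016
vertex 2.211 -0.825 -1.034
endloop
endfacet
facet normal -0.199 0.912 0.358
outer loop
vertex 2.023 0.042 -0.694
vertex 3.085 -0.397 1.016
vertex 3.507 0.664 -1.456
endloop
endfacet
facet normal 0.834 0.349 -0.428
outer loop
vertex 4.569 0.225 0.254
vertex 4.757 -0.642 -0.086
vertex 3.507 0.664 -1.456
endloop
endfacet
facet normal -0.199 0.912 0.358
outer loop
vertex 3.507 0.664 -1.456
vertex 3.085 -0.397 1.016
vertex 4.569 0.225 0.254
endloop
endfacet
facet normal 0.516 -0.214 0.830
outer loop
vertex 4.569 0.225 0.254
vertex 3.273 -1.264 0.676
vertex 4.757 -0.642 -0.086
endloop
endfacet
facet normal 0.516 -0.214 0.830
outer loop
vertex 3.085 -0.397 1.016
vertex 3.273 -1.264 0.676
vertex 4.569 0.225 0.254
endloop
endfacet
facet normal -0.868 0.288 0.403
outer loop
vertex -3.624 -1.937 1.161
vertex -3.263 -2.245 2.158
vertex -3.087 -1.215 1.801
endloop
endfacet
facet normal -0.712 0.681 -0.172
outer loop
vertex -3.624 -1.937 1.161
vertex -3.087 -1.215 1.801
vertex -2.871 -1.262 0.719
endloop
endfacet
facet normal -0.642 0.240 -0.728
outer loop
vertex -3.624 -1.937 1.161
vertex -2.871 -1.262 0.719
vertex -2.913 -2.32 0.408
endloop
endfacet
facet normal -0.756 -0.425 -0.498
outer loop
vertex -3.624 -1.937 1.161
vertex -2.913 -2.32 0.408
vertex -3.156 -2.928 1.297
endloop
endfacet
facet normal -0.896 -0.395 0.202
outer loop
vertex -3.624 -1.937 1.161
vertex -3.156 -2.928 1.297
vertex -3.263 -2.245 2.158
endloop
endfacet
facet normal -0.080 0.995 -0.059
outer loop
vertex -2.871 -1.262 0.719
vertex -3.087 -1.215 1.801
vertex -2.044 -1.152 1.443
endloop
endfacet
facet normal -0.334 0.359 0.872
outer loop
vertex -3.087 -1.215 1.801
vertex -3.263 -2.245 2.158
vertex -2.287 -1.76 2.332
endloop
endfacet
facet normal -0.378 -0.747 0.546
outer loop
vertex -3.263 -2.245 2.158
vertex -3.156 -2.928 1.297
vertex -2.329 -2.818 2.021
endloop
endfacet
facet normal -0.153 -0.796 -0.586
outer loop
vertex -3.156 -2.928 1.297
vertex -2.913 -2.32 0.408
vertex -2.113 -2.865 0.939
endloop
endfacet
facet normal 0.032 0.281 -0.959
outer loop
vertex -2.913 -2.32 0.408
vertex -2.871 -1.262 0.719
vertex -1.937 -1.835 0.582
endloop
endfacet
facet normal 0.756 0.425 0.498
outer loop
vertex -1.576 -2.143 1.579
vertex -2.044 -1.152 1.443
vertex -2.287 -1.76 2.332
endloop
endfacet
facet normal 0.642 -0.240 0.728
outer loop
vertex -1.576 -2.143 1.579
vertex -2.287 -1.76 2.332
vertex -2.329 -2.818 2.021
endloop
endfacet
facet normal 0.712 -0.681 0.172
outer loop
vertex -1.576 -2.143 1.579
vertex -2.329 -2.818 2.021
vertex -2.113 -2.865 0.939
endloop
endfacet
facet normal 0.868 -0.288 -0.403
outer loop
vertex -1.576 -2.143 1.579
vertex -2.113 -2.865 0.939
vertex -1.937 -1.835 0.582
endloop
endfacet
facet normal 0.896 0.395 -0.202
outer loop
vertex -1.576 -2.143 1.579
vertex -1.937 -1.835 0.582
vertex -2.044 -1.152 1.443
endloop
endfacet
facet normal 0.153 0.796 0.586
outer loop
vertex -2.287 -1.76 2.332
vertex -2.044 -1.152 1.443
vertex -3.087 -1.215 1.801
endloop
endfacet
facet normal -0.032 -0.281 0.959
outer loop
vertex -2.329 -2.818 2.021
vertex -2.287 -1.76 2.332
vertex -3.263 -2.245 2.158
endloop
endfacet
facet normal 0.080 -0.995 0.059
outer loop
vertex -2.113 -2.865 0.939
vertex -2.329 -2.818 2.021
vertex -3.156 -2.928 1.297
endloop
endfacet
facet normal 0.334 -0.359 -0.872
outer loop
vertex -1.937 -1.835 0.582
vertex -2.113 -2.865 0.939
vertex -2.913 -2.32 0.408
endloop
endfacet
facet normal 0.378 0.747 -0.546
outer loop
vertex -2.044 -1.152 1.443
vertex -1.937 -1.835 0.582
vertex -2.871 -1.262 0.719
endloop
endfacet

endsolid


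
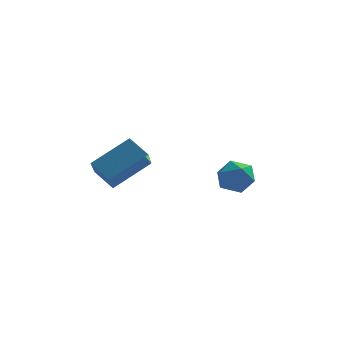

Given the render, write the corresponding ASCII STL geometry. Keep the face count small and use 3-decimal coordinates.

solid 
facet normal -0.698 0.436 0.568
outer loop
vertex -1.006 -3.671 -0.219
vertex -1.03 -2.694 -0.999
vertex -2.152 -4.384 -1.079
endloop
endfacet
facet normal 0.018 -0.781 0.624
outer loop
vertex -1.51 -4.786 -1.601
vertex -1.006 -3.671 -0.219
vertex -2.152 -4.384 -1.079
endloop
endfacet
facet normal -0.698 0.436 0.568
outer loop
vertex -2.152 -4.384 -1.079
vertex -1.03 -2.694 -0.999
vertex -2.176 -3.408 -1.858
endloop
endfacet
facet normal -0.716 -0.446 -0.537
outer loop
vertex -2.176 -3.408 -1.858
vertex -1.51 -4.786 -1.601
vertex -2.152 -4.384 -1.079
endloop
endfacet
facet normal 0.716 0.446 0.537
outer loop
vertex -1.006 -3.671 -0.219
vertex -0.388 -3.096 -1.521
vertex -1.03 -2.694 -0.999
endloop
endfacet
facet normal 0.020 -0.782 0.623
outer loop
vertex -0.364 -4.072 -0.742
vertex -1.006 -3.671 -0.219
vertex -1.51 -4.786 -1.601
endloop
endfacet
facet normal 0.716 0.446 0.537
outer loop
vertex -0.364 -4.072 -0.742
vertex -0.388 -3.096 -1.521
vertex -1.006 -3.671 -0.219
endloop
endfacet
facet normal -0.019 0.781 -0.624
outer loop
vertex -1.03 -2.694 -0.999
vertex -0.388 -3.096 -1.521
vertex -2.176 -3.408 -1.858
endloop
endfacet
facet normal -0.716 -0.446 -0.537
outer loop
vertex -1.534 -3.809 -2.381
vertex -1.51 -4.786 -1.601
vertex -2.176 -3.408 -1.858
endloop
endfacet
facet normal -0.019 0.782 -0.623
outer loop
vertex -2.176 -3.408 -1.858
vertex -0.388 -3.096 -1.521
vertex -1.534 -3.809 -2.381
endloop
endfacet
facet normal 0.698 -0.436 -0.568
outer loop
vertex -1.534 -3.809 -2.381
vertex -0.364 -4.072 -0.742
vertex -1.51 -4.786 -1.601
endloop
endfacet
facet normal 0.698 -0.436 -0.568
outer loop
vertex -0.388 -3.096 -1.521
vertex -0.364 -4.072 -0.742
vertex -1.534 -3.809 -2.381
endloop
endfacet
facet normal -0.514 0.708 0.484
outer loop
vertex 1.465 0.274 -3.224
vertex 1.917 0.191 -2.622
vertex 2.094 0.69 -3.164
endloop
endfacet
facet normal -0.523 0.823 -0.221
outer loop
vertex 1.465 0.274 -3.224
vertex 2.094 0.69 -3.164
vertex 1.902 0.389 -3.831
endloop
endfacet
facet normal -0.808 0.248 -0.535
outer loop
vertex 1.465 0.274 -3.224
vertex 1.902 0.389 -3.831
vertex 1.606 -0.296 -3.702
endloop
endfacet
facet normal -0.975 -0.222 -0.023
outer loop
vertex 1.465 0.274 -3.224
vertex 1.606 -0.296 -3.702
vertex 1.616 -0.418 -2.955
endloop
endfacet
facet normal -0.794 0.062 0.605
outer loop
vertex 1.465 0.274 -3.224
vertex 1.616 -0.418 -2.955
vertex 1.917 0.191 -2.622
endloop
endfacet
facet normal 0.152 0.884 -0.443
outer loop
vertex 1.902 0.389 -3.831
vertex 2.094 0.69 -3.164
vertex 2.624 0.378 -3.605
endloop
endfacet
facet normal 0.166 0.698 0.697
outer loop
vertex 2.094 0.69 -3.164
vertex 1.917 0.191 -2.622
vertex 2.634 0.256 -2.858
endloop
endfacet
facet normal -0.285 -0.348 0.893
outer loop
vertex 1.917 0.191 -2.622
vertex 1.616 -0.418 -2.955
vertex 2.338 -0.429 -2.729
endloop
endfacet
facet normal -0.578 -0.807 -0.124
outer loop
vertex 1.616 -0.418 -2.955
vertex 1.606 -0.296 -3.702
vertex 2.146 -0.73 -3.396
endloop
endfacet
facet normal -0.309 -0.046 -0.950
outer loop
vertex 1.606 -0.296 -3.702
vertex 1.902 0.389 -3.831
vertex 2.323 -0.231 -3.938
endloop
endfacet
facet normal 0.975 0.222 0.023
outer loop
vertex 2.775 -0.314 -3.336
vertex 2.624 0.378 -3.605
vertex 2.634 0.256 -2.858
endloop
endfacet
facet normal 0.808 -0.248 0.535
outer loop
vertex 2.775 -0.314 -3.336
vertex 2.634 0.256 -2.858
vertex 2.338 -0.429 -2.729
endloop
endfacet
facet normal 0.523 -0.823 0.221
outer loop
vertex 2.775 -0.314 -3.336
vertex 2.338 -0.429 -2.729
vertex 2.146 -0.73 -3.396
endloop
endfacet
facet normal 0.514 -0.708 -0.484
outer loop
vertex 2.775 -0.314 -3.336
vertex 2.146 -0.73 -3.396
vertex 2.323 -0.231 -3.938
endloop
endfacet
facet normal 0.794 -0.062 -0.605
outer loop
vertex 2.775 -0.314 -3.336
vertex 2.323 -0.231 -3.938
vertex 2.624 0.378 -3.605
endloop
endfacet
facet normal 0.578 0.807 0.124
outer loop
vertex 2.634 0.256 -2.858
vertex 2.624 0.378 -3.605
vertex 2.094 0.69 -3.164
endloop
endfacet
facet normal 0.309 0.046 0.950
outer loop
vertex 2.338 -0.429 -2.729
vertex 2.634 0.256 -2.858
vertex 1.917 0.191 -2.622
endloop
endfacet
facet normal -0.152 -0.884 0.443
outer loop
vertex 2.146 -0.73 -3.396
vertex 2.338 -0.429 -2.729
vertex 1.616 -0.418 -2.955
endloop
endfacet
facet normal -0.166 -0.698 -0.697
outer loop
vertex 2.323 -0.231 -3.938
vertex 2.146 -0.73 -3.396
vertex 1.606 -0.296 -3.702
endloop
endfacet
facet normal 0.285 0.348 -0.893
outer loop
vertex 2.624 0.378 -3.605
vertex 2.323 -0.231 -3.938
vertex 1.902 0.389 -3.831
endloop
endfacet

endsolid


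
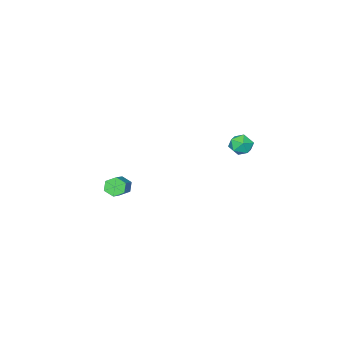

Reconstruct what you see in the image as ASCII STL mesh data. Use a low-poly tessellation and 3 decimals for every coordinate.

solid 
facet normal -0.908 0.413 -0.072
outer loop
vertex -3.034 1.884 -1.558
vertex -3.239 1.529 -1.011
vertex -2.963 2.149 -0.932
endloop
endfacet
facet normal -0.405 0.858 -0.317
outer loop
vertex -3.034 1.884 -1.558
vertex -2.963 2.149 -0.932
vertex -2.461 2.216 -1.391
endloop
endfacet
facet normal -0.059 0.528 -0.847
outer loop
vertex -3.034 1.884 -1.558
vertex -2.461 2.216 -1.391
vertex -2.427 1.638 -1.754
endloop
endfacet
facet normal -0.349 -0.119 -0.930
outer loop
vertex -3.034 1.884 -1.558
vertex -2.427 1.638 -1.754
vertex -2.908 1.213 -1.519
endloop
endfacet
facet normal -0.872 -0.190 -0.450
outer loop
vertex -3.034 1.884 -1.558
vertex -2.908 1.213 -1.519
vertex -3.239 1.529 -1.011
endloop
endfacet
facet normal 0.061 0.976 0.210
outer loop
vertex -2.461 2.216 -1.391
vertex -2.963 2.149 -0.932
vertex -2.312 2.067 -0.741
endloop
endfacet
facet normal -0.752 0.258 0.607
outer loop
vertex -2.963 2.149 -0.932
vertex -3.239 1.529 -1.011
vertex -2.793 1.642 -0.506
endloop
endfacet
facet normal -0.695 -0.719 -0.006
outer loop
vertex -3.239 1.529 -1.011
vertex -2.908 1.213 -1.519
vertex -2.759 1.064 -0.869
endloop
endfacet
facet normal 0.153 -0.605 -0.781
outer loop
vertex -2.908 1.213 -1.519
vertex -2.427 1.638 -1.754
vertex -2.257 1.131 -1.328
endloop
endfacet
facet normal 0.621 0.443 -0.647
outer loop
vertex -2.427 1.638 -1.754
vertex -2.461 2.216 -1.391
vertex -1.981 1.751 -1.249
endloop
endfacet
facet normal 0.349 0.119 0.930
outer loop
vertex -2.186 1.396 -0.702
vertex -2.312 2.067 -0.741
vertex -2.793 1.642 -0.506
endloop
endfacet
facet normal 0.059 -0.528 0.847
outer loop
vertex -2.186 1.396 -0.702
vertex -2.793 1.642 -0.506
vertex -2.759 1.064 -0.869
endloop
endfacet
facet normal 0.405 -0.858 0.317
outer loop
vertex -2.186 1.396 -0.702
vertex -2.759 1.064 -0.869
vertex -2.257 1.131 -1.328
endloop
endfacet
facet normal 0.908 -0.413 0.072
outer loop
vertex -2.186 1.396 -0.702
vertex -2.257 1.131 -1.328
vertex -1.981 1.751 -1.249
endloop
endfacet
facet normal 0.872 0.190 0.450
outer loop
vertex -2.186 1.396 -0.702
vertex -1.981 1.751 -1.249
vertex -2.312 2.067 -0.741
endloop
endfacet
facet normal -0.153 0.605 0.781
outer loop
vertex -2.793 1.642 -0.506
vertex -2.312 2.067 -0.741
vertex -2.963 2.149 -0.932
endloop
endfacet
facet normal -0.621 -0.443 0.647
outer loop
vertex -2.759 1.064 -0.869
vertex -2.793 1.642 -0.506
vertex -3.239 1.529 -1.011
endloop
endfacet
facet normal -0.061 -0.976 -0.210
outer loop
vertex -2.257 1.131 -1.328
vertex -2.759 1.064 -0.869
vertex -2.908 1.213 -1.519
endloop
endfacet
facet normal 0.752 -0.258 -0.607
outer loop
vertex -1.981 1.751 -1.249
vertex -2.257 1.131 -1.328
vertex -2.427 1.638 -1.754
endloop
endfacet
facet normal 0.695 0.719 0.006
outer loop
vertex -2.312 2.067 -0.741
vertex -1.981 1.751 -1.249
vertex -2.461 2.216 -1.391
endloop
endfacet
facet normal -0.701 -0.509 -0.499
outer loop
vertex 3.564 -0.844 -2.689
vertex 3.174 -0.529 -2.462
vertex 3.405 -0.38 -2.939
endloop
endfacet
facet normal 0.652 -0.174 -0.738
outer loop
vertex 3.564 -0.844 -2.689
vertex 3.405 -0.38 -2.939
vertex 4.636 -0.066 -1.924
endloop
endfacet
facet normal 0.653 -0.175 -0.737
outer loop
vertex 4.636 -0.066 -1.924
vertex 3.405 -0.38 -2.939
vertex 4.478 0.398 -2.174
endloop
endfacet
facet normal 0.701 0.508 0.501
outer loop
vertex 4.636 -0.066 -1.924
vertex 4.478 0.398 -2.174
vertex 4.246 0.249 -1.698
endloop
endfacet
facet normal -0.701 -0.509 -0.499
outer loop
vertex 3.405 -0.38 -2.939
vertex 3.174 -0.529 -2.462
vertex 3.015 -0.065 -2.712
endloop
endfacet
facet normal 0.076 0.643 -0.762
outer loop
vertex 3.405 -0.38 -2.939
vertex 3.015 -0.065 -2.712
vertex 4.478 0.398 -2.174
endloop
endfacet
facet normal 0.076 0.643 -0.762
outer loop
vertex 4.478 0.398 -2.174
vertex 3.015 -0.065 -2.712
vertex 4.088 0.713 -1.947
endloop
endfacet
facet normal 0.701 0.507 0.501
outer loop
vertex 4.478 0.398 -2.174
vertex 4.088 0.713 -1.947
vertex 4.246 0.249 -1.698
endloop
endfacet
facet normal -0.701 -0.509 -0.500
outer loop
vertex 3.015 -0.065 -2.712
vertex 3.174 -0.529 -2.462
vertex 2.784 -0.214 -2.236
endloop
endfacet
facet normal -0.576 0.817 -0.024
outer loop
vertex 3.015 -0.065 -2.712
vertex 2.784 -0.214 -2.236
vertex 4.088 0.713 -1.947
endloop
endfacet
facet normal -0.576 0.817 -0.025
outer loop
vertex 4.088 0.713 -1.947
vertex 2.784 -0.214 -2.236
vertex 3.856 0.564 -1.471
endloop
endfacet
facet normal 0.701 0.507 0.501
outer loop
vertex 4.088 0.713 -1.947
vertex 3.856 0.564 -1.471
vertex 4.246 0.249 -1.698
endloop
endfacet
facet normal -0.701 -0.508 -0.501
outer loop
vertex 2.784 -0.214 -2.236
vertex 3.174 -0.529 -2.462
vertex 2.942 -0.678 -1.986
endloop
endfacet
facet normal -0.653 0.175 0.737
outer loop
vertex 2.784 -0.214 -2.236
vertex 2.942 -0.678 -1.986
vertex 3.856 0.564 -1.471
endloop
endfacet
facet normal -0.652 0.174 0.738
outer loop
vertex 3.856 0.564 -1.471
vertex 2.942 -0.678 -1.986
vertex 4.015 0.1 -1.221
endloop
endfacet
facet normal 0.701 0.509 0.499
outer loop
vertex 3.856 0.564 -1.471
vertex 4.015 0.1 -1.221
vertex 4.246 0.249 -1.698
endloop
endfacet
facet normal -0.701 -0.507 -0.501
outer loop
vertex 2.942 -0.678 -1.986
vertex 3.174 -0.529 -2.462
vertex 3.332 -0.993 -2.213
endloop
endfacet
facet normal -0.076 -0.643 0.762
outer loop
vertex 2.942 -0.678 -1.986
vertex 3.332 -0.993 -2.213
vertex 4.015 0.1 -1.221
endloop
endfacet
facet normal -0.076 -0.643 0.762
outer loop
vertex 4.015 0.1 -1.221
vertex 3.332 -0.993 -2.213
vertex 4.405 -0.215 -1.448
endloop
endfacet
facet normal 0.701 0.509 0.499
outer loop
vertex 4.015 0.1 -1.221
vertex 4.405 -0.215 -1.448
vertex 4.246 0.249 -1.698
endloop
endfacet
facet normal -0.701 -0.507 -0.501
outer loop
vertex 3.332 -0.993 -2.213
vertex 3.174 -0.529 -2.462
vertex 3.564 -0.844 -2.689
endloop
endfacet
facet normal 0.575 -0.818 0.024
outer loop
vertex 3.332 -0.993 -2.213
vertex 3.564 -0.844 -2.689
vertex 4.405 -0.215 -1.448
endloop
endfacet
facet normal 0.576 -0.817 0.024
outer loop
vertex 4.405 -0.215 -1.448
vertex 3.564 -0.844 -2.689
vertex 4.636 -0.066 -1.924
endloop
endfacet
facet normal 0.701 0.509 0.500
outer loop
vertex 4.405 -0.215 -1.448
vertex 4.636 -0.066 -1.924
vertex 4.246 0.249 -1.698
endloop
endfacet

endsolid


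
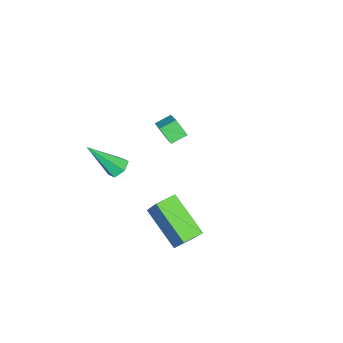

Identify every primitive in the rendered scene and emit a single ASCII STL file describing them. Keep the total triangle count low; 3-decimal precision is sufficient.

solid 
facet normal -0.348 0.567 -0.747
outer loop
vertex 2.442 0.267 -0.089
vertex 2.197 0.598 0.276
vertex 2.713 0.701 0.114
endloop
endfacet
facet normal 0.859 -0.373 -0.351
outer loop
vertex 2.442 0.267 -0.089
vertex 2.713 0.701 0.114
vertex 2.843 -0.458 1.664
endloop
endfacet
facet normal -0.348 0.567 -0.746
outer loop
vertex 2.713 0.701 0.114
vertex 2.197 0.598 0.276
vertex 2.468 1.031 0.479
endloop
endfacet
facet normal 0.885 0.405 0.228
outer loop
vertex 2.713 0.701 0.114
vertex 2.468 1.031 0.479
vertex 2.843 -0.458 1.664
endloop
endfacet
facet normal -0.348 0.567 -0.746
outer loop
vertex 2.468 1.031 0.479
vertex 2.197 0.598 0.276
vertex 1.952 0.928 0.641
endloop
endfacet
facet normal 0.113 0.636 0.763
outer loop
vertex 2.468 1.031 0.479
vertex 1.952 0.928 0.641
vertex 2.843 -0.458 1.664
endloop
endfacet
facet normal -0.347 0.568 -0.746
outer loop
vertex 1.952 0.928 0.641
vertex 2.197 0.598 0.276
vertex 1.682 0.495 0.437
endloop
endfacet
facet normal -0.688 0.090 0.720
outer loop
vertex 1.952 0.928 0.641
vertex 1.682 0.495 0.437
vertex 2.843 -0.458 1.664
endloop
endfacet
facet normal -0.347 0.568 -0.747
outer loop
vertex 1.682 0.495 0.437
vertex 2.197 0.598 0.276
vertex 1.926 0.164 0.072
endloop
endfacet
facet normal -0.714 -0.685 0.144
outer loop
vertex 1.682 0.495 0.437
vertex 1.926 0.164 0.072
vertex 2.843 -0.458 1.664
endloop
endfacet
facet normal -0.346 0.567 -0.747
outer loop
vertex 1.926 0.164 0.072
vertex 2.197 0.598 0.276
vertex 2.442 0.267 -0.089
endloop
endfacet
facet normal 0.060 -0.917 -0.393
outer loop
vertex 1.926 0.164 0.072
vertex 2.442 0.267 -0.089
vertex 2.843 -0.458 1.664
endloop
endfacet
facet normal -0.705 0.584 0.403
outer loop
vertex -4.075 -0.272 -1.28
vertex -2.953 0.549 -0.508
vertex -4.005 0.31 -2.001
endloop
endfacet
facet normal -0.706 -0.516 -0.485
outer loop
vertex -3.427 -0.169 -2.332
vertex -4.075 -0.272 -1.28
vertex -4.005 0.31 -2.001
endloop
endfacet
facet normal -0.704 0.584 0.403
outer loop
vertex -4.005 0.31 -2.001
vertex -2.953 0.549 -0.508
vertex -2.883 1.131 -1.23
endloop
endfacet
facet normal 0.075 0.626 -0.776
outer loop
vertex -2.883 1.131 -1.23
vertex -3.427 -0.169 -2.332
vertex -4.005 0.31 -2.001
endloop
endfacet
facet normal -0.075 -0.627 0.776
outer loop
vertex -4.075 -0.272 -1.28
vertex -2.375 0.07 -0.839
vertex -2.953 0.549 -0.508
endloop
endfacet
facet normal -0.705 -0.517 -0.485
outer loop
vertex -3.497 -0.751 -1.61
vertex -4.075 -0.272 -1.28
vertex -3.427 -0.169 -2.332
endloop
endfacet
facet normal -0.075 -0.626 0.776
outer loop
vertex -3.497 -0.751 -1.61
vertex -2.375 0.07 -0.839
vertex -4.075 -0.272 -1.28
endloop
endfacet
facet normal 0.706 0.517 0.485
outer loop
vertex -2.953 0.549 -0.508
vertex -2.375 0.07 -0.839
vertex -2.883 1.131 -1.23
endloop
endfacet
facet normal 0.076 0.626 -0.776
outer loop
vertex -2.305 0.652 -1.56
vertex -3.427 -0.169 -2.332
vertex -2.883 1.131 -1.23
endloop
endfacet
facet normal 0.705 0.517 0.485
outer loop
vertex -2.883 1.131 -1.23
vertex -2.375 0.07 -0.839
vertex -2.305 0.652 -1.56
endloop
endfacet
facet normal 0.705 -0.584 -0.403
outer loop
vertex -2.305 0.652 -1.56
vertex -3.497 -0.751 -1.61
vertex -3.427 -0.169 -2.332
endloop
endfacet
facet normal 0.704 -0.584 -0.403
outer loop
vertex -2.375 0.07 -0.839
vertex -3.497 -0.751 -1.61
vertex -2.305 0.652 -1.56
endloop
endfacet
facet normal -0.467 -0.448 -0.762
outer loop
vertex 1.049 1.249 -3.117
vertex 0.291 1.716 -2.927
vertex 1.689 2.823 -4.434
endloop
endfacet
facet normal 0.833 -0.513 -0.208
outer loop
vertex 2.669 3.764 -2.833
vertex 1.049 1.249 -3.117
vertex 1.689 2.823 -4.434
endloop
endfacet
facet normal -0.467 -0.448 -0.762
outer loop
vertex 1.689 2.823 -4.434
vertex 0.291 1.716 -2.927
vertex 0.931 3.29 -4.244
endloop
endfacet
facet normal 0.298 0.732 -0.613
outer loop
vertex 0.931 3.29 -4.244
vertex 2.669 3.764 -2.833
vertex 1.689 2.823 -4.434
endloop
endfacet
facet normal -0.298 -0.732 0.613
outer loop
vertex 1.049 1.249 -3.117
vertex 1.271 2.657 -1.326
vertex 0.291 1.716 -2.927
endloop
endfacet
facet normal 0.833 -0.513 -0.208
outer loop
vertex 2.029 2.19 -1.516
vertex 1.049 1.249 -3.117
vertex 2.669 3.764 -2.833
endloop
endfacet
facet normal -0.298 -0.732 0.613
outer loop
vertex 2.029 2.19 -1.516
vertex 1.271 2.657 -1.326
vertex 1.049 1.249 -3.117
endloop
endfacet
facet normal -0.833 0.513 0.208
outer loop
vertex 0.291 1.716 -2.927
vertex 1.271 2.657 -1.326
vertex 0.931 3.29 -4.244
endloop
endfacet
facet normal 0.298 0.732 -0.613
outer loop
vertex 1.911 4.231 -2.643
vertex 2.669 3.764 -2.833
vertex 0.931 3.29 -4.244
endloop
endfacet
facet normal -0.833 0.513 0.208
outer loop
vertex 0.931 3.29 -4.244
vertex 1.271 2.657 -1.326
vertex 1.911 4.231 -2.643
endloop
endfacet
facet normal 0.467 0.448 0.762
outer loop
vertex 1.911 4.231 -2.643
vertex 2.029 2.19 -1.516
vertex 2.669 3.764 -2.833
endloop
endfacet
facet normal 0.467 0.448 0.762
outer loop
vertex 1.271 2.657 -1.326
vertex 2.029 2.19 -1.516
vertex 1.911 4.231 -2.643
endloop
endfacet

endsolid


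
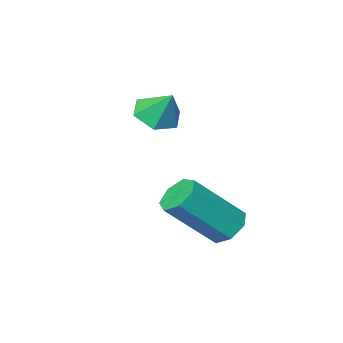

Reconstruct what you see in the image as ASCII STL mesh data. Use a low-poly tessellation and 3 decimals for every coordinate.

solid 
facet normal -0.677 0.221 -0.702
outer loop
vertex -0.018 0.081 -2.966
vertex -0.306 0.484 -2.561
vertex 0.165 0.606 -2.977
endloop
endfacet
facet normal 0.659 -0.244 -0.712
outer loop
vertex -0.018 0.081 -2.966
vertex 0.165 0.606 -2.977
vertex 1.295 -0.347 -1.604
endloop
endfacet
facet normal 0.658 -0.245 -0.712
outer loop
vertex 1.295 -0.347 -1.604
vertex 0.165 0.606 -2.977
vertex 1.478 0.177 -1.615
endloop
endfacet
facet normal 0.676 -0.221 0.703
outer loop
vertex 1.295 -0.347 -1.604
vertex 1.478 0.177 -1.615
vertex 1.006 0.056 -1.199
endloop
endfacet
facet normal -0.677 0.219 -0.702
outer loop
vertex 0.165 0.606 -2.977
vertex -0.306 0.484 -2.561
vertex -0.008 1.039 -2.675
endloop
endfacet
facet normal 0.667 0.587 -0.459
outer loop
vertex 0.165 0.606 -2.977
vertex -0.008 1.039 -2.675
vertex 1.478 0.177 -1.615
endloop
endfacet
facet normal 0.667 0.587 -0.458
outer loop
vertex 1.478 0.177 -1.615
vertex -0.008 1.039 -2.675
vertex 1.305 0.61 -1.312
endloop
endfacet
facet normal 0.676 -0.222 0.703
outer loop
vertex 1.478 0.177 -1.615
vertex 1.305 0.61 -1.312
vertex 1.006 0.056 -1.199
endloop
endfacet
facet normal -0.678 0.220 -0.702
outer loop
vertex -0.008 1.039 -2.675
vertex -0.306 0.484 -2.561
vertex -0.405 1.054 -2.287
endloop
endfacet
facet normal 0.173 0.975 0.140
outer loop
vertex -0.008 1.039 -2.675
vertex -0.405 1.054 -2.287
vertex 1.305 0.61 -1.312
endloop
endfacet
facet normal 0.174 0.975 0.138
outer loop
vertex 1.305 0.61 -1.312
vertex -0.405 1.054 -2.287
vertex 0.908 0.626 -0.925
endloop
endfacet
facet normal 0.676 -0.222 0.703
outer loop
vertex 1.305 0.61 -1.312
vertex 0.908 0.626 -0.925
vertex 1.006 0.056 -1.199
endloop
endfacet
facet normal -0.676 0.220 -0.703
outer loop
vertex -0.405 1.054 -2.287
vertex -0.306 0.484 -2.561
vertex -0.728 0.64 -2.106
endloop
endfacet
facet normal -0.451 0.629 0.633
outer loop
vertex -0.405 1.054 -2.287
vertex -0.728 0.64 -2.106
vertex 0.908 0.626 -0.925
endloop
endfacet
facet normal -0.451 0.630 0.632
outer loop
vertex 0.908 0.626 -0.925
vertex -0.728 0.64 -2.106
vertex 0.585 0.212 -0.743
endloop
endfacet
facet normal 0.678 -0.221 0.701
outer loop
vertex 0.908 0.626 -0.925
vertex 0.585 0.212 -0.743
vertex 1.006 0.056 -1.199
endloop
endfacet
facet normal -0.676 0.222 -0.703
outer loop
vertex -0.728 0.64 -2.106
vertex -0.306 0.484 -2.561
vertex -0.734 0.109 -2.268
endloop
endfacet
facet normal -0.736 -0.190 0.650
outer loop
vertex -0.728 0.64 -2.106
vertex -0.734 0.109 -2.268
vertex 0.585 0.212 -0.743
endloop
endfacet
facet normal -0.736 -0.190 0.650
outer loop
vertex 0.585 0.212 -0.743
vertex -0.734 0.109 -2.268
vertex 0.579 -0.319 -0.905
endloop
endfacet
facet normal 0.678 -0.222 0.701
outer loop
vertex 0.585 0.212 -0.743
vertex 0.579 -0.319 -0.905
vertex 1.006 0.056 -1.199
endloop
endfacet
facet normal -0.676 0.222 -0.703
outer loop
vertex -0.734 0.109 -2.268
vertex -0.306 0.484 -2.561
vertex -0.418 -0.14 -2.65
endloop
endfacet
facet normal -0.467 -0.866 0.178
outer loop
vertex -0.734 0.109 -2.268
vertex -0.418 -0.14 -2.65
vertex 0.579 -0.319 -0.905
endloop
endfacet
facet normal -0.467 -0.866 0.178
outer loop
vertex 0.579 -0.319 -0.905
vertex -0.418 -0.14 -2.65
vertex 0.895 -0.568 -1.288
endloop
endfacet
facet normal 0.677 -0.221 0.702
outer loop
vertex 0.579 -0.319 -0.905
vertex 0.895 -0.568 -1.288
vertex 1.006 0.056 -1.199
endloop
endfacet
facet normal -0.677 0.222 -0.702
outer loop
vertex -0.418 -0.14 -2.65
vertex -0.306 0.484 -2.561
vertex -0.018 0.081 -2.966
endloop
endfacet
facet normal 0.154 -0.891 -0.428
outer loop
vertex -0.418 -0.14 -2.65
vertex -0.018 0.081 -2.966
vertex 0.895 -0.568 -1.288
endloop
endfacet
facet normal 0.154 -0.891 -0.428
outer loop
vertex 0.895 -0.568 -1.288
vertex -0.018 0.081 -2.966
vertex 1.295 -0.347 -1.604
endloop
endfacet
facet normal 0.677 -0.221 0.702
outer loop
vertex 0.895 -0.568 -1.288
vertex 1.295 -0.347 -1.604
vertex 1.006 0.056 -1.199
endloop
endfacet
facet normal 0.101 -0.582 -0.807
outer loop
vertex 0.328 -3.07 0.955
vertex 0.015 -2.554 0.544
vertex 0.739 -2.557 0.637
endloop
endfacet
facet normal 0.657 -0.060 0.752
outer loop
vertex 0.328 -3.07 0.955
vertex 0.739 -2.557 0.637
vertex -0.095 -1.926 1.416
endloop
endfacet
facet normal 0.101 -0.581 -0.807
outer loop
vertex 0.739 -2.557 0.637
vertex 0.015 -2.554 0.544
vertex 0.425 -2.041 0.226
endloop
endfacet
facet normal 0.723 0.642 0.254
outer loop
vertex 0.739 -2.557 0.637
vertex 0.425 -2.041 0.226
vertex -0.095 -1.926 1.416
endloop
endfacet
facet normal 0.102 -0.582 -0.807
outer loop
vertex 0.425 -2.041 0.226
vertex 0.015 -2.554 0.544
vertex -0.299 -2.039 0.133
endloop
endfacet
facet normal 0.014 0.996 -0.090
outer loop
vertex 0.425 -2.041 0.226
vertex -0.299 -2.039 0.133
vertex -0.095 -1.926 1.416
endloop
endfacet
facet normal 0.101 -0.582 -0.807
outer loop
vertex -0.299 -2.039 0.133
vertex 0.015 -2.554 0.544
vertex -0.71 -2.552 0.452
endloop
endfacet
facet normal -0.759 0.648 0.064
outer loop
vertex -0.299 -2.039 0.133
vertex -0.71 -2.552 0.452
vertex -0.095 -1.926 1.416
endloop
endfacet
facet normal 0.101 -0.582 -0.807
outer loop
vertex -0.71 -2.552 0.452
vertex 0.015 -2.554 0.544
vertex -0.396 -3.067 0.863
endloop
endfacet
facet normal -0.825 -0.055 0.562
outer loop
vertex -0.71 -2.552 0.452
vertex -0.396 -3.067 0.863
vertex -0.095 -1.926 1.416
endloop
endfacet
facet normal 0.100 -0.582 -0.807
outer loop
vertex -0.396 -3.067 0.863
vertex 0.015 -2.554 0.544
vertex 0.328 -3.07 0.955
endloop
endfacet
facet normal -0.117 -0.408 0.905
outer loop
vertex -0.396 -3.067 0.863
vertex 0.328 -3.07 0.955
vertex -0.095 -1.926 1.416
endloop
endfacet

endsolid
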